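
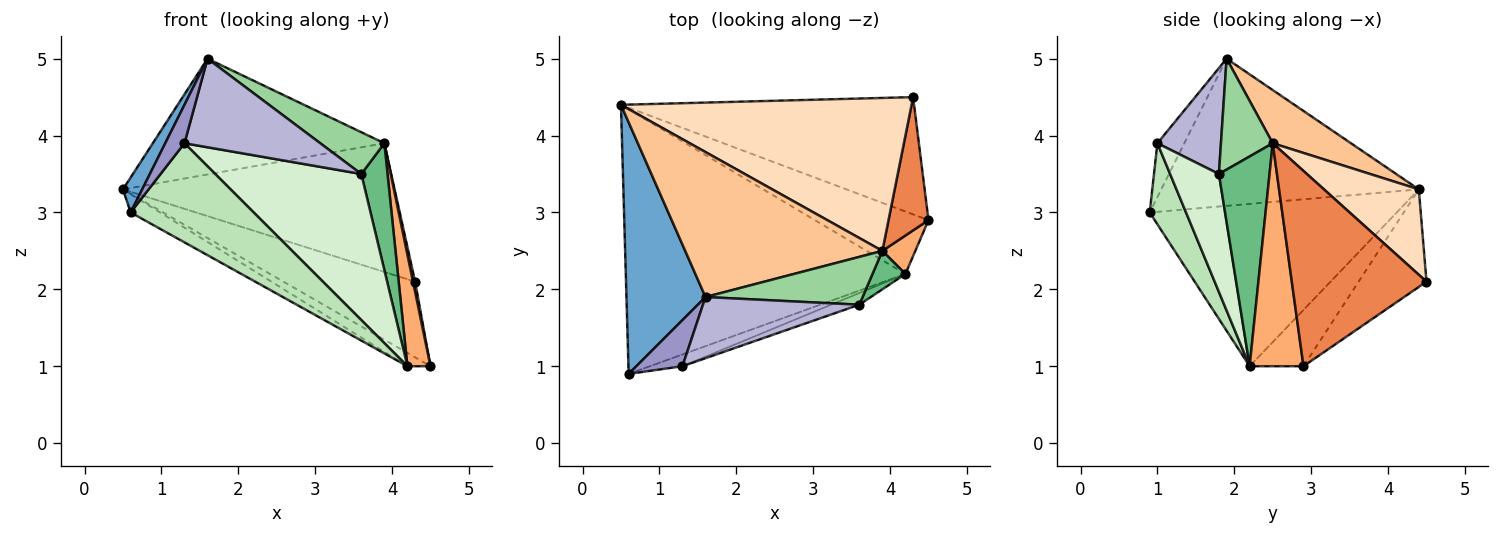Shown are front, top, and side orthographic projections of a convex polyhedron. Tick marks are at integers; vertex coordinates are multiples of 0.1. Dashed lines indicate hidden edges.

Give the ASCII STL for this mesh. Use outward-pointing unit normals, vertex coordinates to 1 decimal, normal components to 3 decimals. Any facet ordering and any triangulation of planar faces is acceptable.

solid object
 facet normal -0.879 -0.066 0.472
  outer loop
   vertex 1.6 1.9 5.0
   vertex 0.5 4.4 3.3
   vertex 0.6 0.9 3.0
  endloop
 endfacet
 facet normal -0.269 0.523 -0.809
  outer loop
   vertex 4.3 4.5 2.1
   vertex 4.5 2.9 1.0
   vertex 0.5 4.4 3.3
  endloop
 endfacet
 facet normal -0.436 0.187 -0.880
  outer loop
   vertex 4.2 2.2 1.0
   vertex 0.5 4.4 3.3
   vertex 4.5 2.9 1.0
  endloop
 endfacet
 facet normal -0.501 0.060 -0.863
  outer loop
   vertex 4.2 2.2 1.0
   vertex 0.6 0.9 3.0
   vertex 0.5 4.4 3.3
  endloop
 endfacet
 facet normal 0.980 -0.015 0.201
  outer loop
   vertex 3.9 2.5 3.9
   vertex 4.5 2.9 1.0
   vertex 4.3 4.5 2.1
  endloop
 endfacet
 facet normal 0.911 -0.390 0.135
  outer loop
   vertex 3.9 2.5 3.9
   vertex 4.2 2.2 1.0
   vertex 4.5 2.9 1.0
  endloop
 endfacet
 facet normal 0.206 0.611 0.765
  outer loop
   vertex 3.9 2.5 3.9
   vertex 0.5 4.4 3.3
   vertex 1.6 1.9 5.0
  endloop
 endfacet
 facet normal 0.219 0.628 0.747
  outer loop
   vertex 3.9 2.5 3.9
   vertex 4.3 4.5 2.1
   vertex 0.5 4.4 3.3
  endloop
 endfacet
 facet normal 0.879 -0.456 0.138
  outer loop
   vertex 3.6 1.8 3.5
   vertex 4.2 2.2 1.0
   vertex 3.9 2.5 3.9
  endloop
 endfacet
 facet normal 0.470 -0.581 0.665
  outer loop
   vertex 3.6 1.8 3.5
   vertex 3.9 2.5 3.9
   vertex 1.6 1.9 5.0
  endloop
 endfacet
 facet normal 0.281 -0.953 -0.113
  outer loop
   vertex 1.3 1.0 3.9
   vertex 0.6 0.9 3.0
   vertex 4.2 2.2 1.0
  endloop
 endfacet
 facet normal 0.316 -0.946 -0.076
  outer loop
   vertex 1.3 1.0 3.9
   vertex 4.2 2.2 1.0
   vertex 3.6 1.8 3.5
  endloop
 endfacet
 facet normal -0.667 -0.477 0.572
  outer loop
   vertex 1.3 1.0 3.9
   vertex 1.6 1.9 5.0
   vertex 0.6 0.9 3.0
  endloop
 endfacet
 facet normal 0.359 -0.768 0.530
  outer loop
   vertex 1.3 1.0 3.9
   vertex 3.6 1.8 3.5
   vertex 1.6 1.9 5.0
  endloop
 endfacet
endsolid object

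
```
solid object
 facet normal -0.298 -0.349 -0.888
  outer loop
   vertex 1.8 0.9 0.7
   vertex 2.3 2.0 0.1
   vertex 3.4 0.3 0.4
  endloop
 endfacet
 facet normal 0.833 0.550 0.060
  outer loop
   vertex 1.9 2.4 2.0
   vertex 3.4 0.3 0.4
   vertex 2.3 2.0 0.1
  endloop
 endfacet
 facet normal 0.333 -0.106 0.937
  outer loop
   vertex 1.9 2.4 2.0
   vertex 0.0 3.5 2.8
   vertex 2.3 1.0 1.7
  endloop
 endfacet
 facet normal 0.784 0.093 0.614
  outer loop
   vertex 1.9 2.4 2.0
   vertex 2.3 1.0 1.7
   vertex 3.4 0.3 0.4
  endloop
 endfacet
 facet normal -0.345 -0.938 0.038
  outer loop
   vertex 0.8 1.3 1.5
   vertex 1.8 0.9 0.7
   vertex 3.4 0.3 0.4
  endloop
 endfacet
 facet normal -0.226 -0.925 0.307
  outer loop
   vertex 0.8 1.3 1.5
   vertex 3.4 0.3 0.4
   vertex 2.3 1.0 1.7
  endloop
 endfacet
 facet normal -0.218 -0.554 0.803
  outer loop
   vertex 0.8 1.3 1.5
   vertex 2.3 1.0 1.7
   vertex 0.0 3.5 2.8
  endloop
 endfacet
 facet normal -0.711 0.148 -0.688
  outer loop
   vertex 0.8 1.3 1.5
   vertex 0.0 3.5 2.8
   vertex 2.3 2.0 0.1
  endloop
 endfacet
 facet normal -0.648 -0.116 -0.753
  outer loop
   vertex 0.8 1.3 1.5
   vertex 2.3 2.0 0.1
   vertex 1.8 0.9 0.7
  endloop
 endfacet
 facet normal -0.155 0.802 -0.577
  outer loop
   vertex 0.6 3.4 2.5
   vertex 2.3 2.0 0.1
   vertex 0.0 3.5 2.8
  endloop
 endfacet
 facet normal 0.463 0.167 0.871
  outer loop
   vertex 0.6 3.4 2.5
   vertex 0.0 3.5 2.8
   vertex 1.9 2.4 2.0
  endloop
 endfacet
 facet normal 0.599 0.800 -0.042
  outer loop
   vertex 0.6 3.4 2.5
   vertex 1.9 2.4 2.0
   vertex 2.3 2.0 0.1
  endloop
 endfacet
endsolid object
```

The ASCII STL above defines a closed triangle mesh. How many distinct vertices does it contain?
8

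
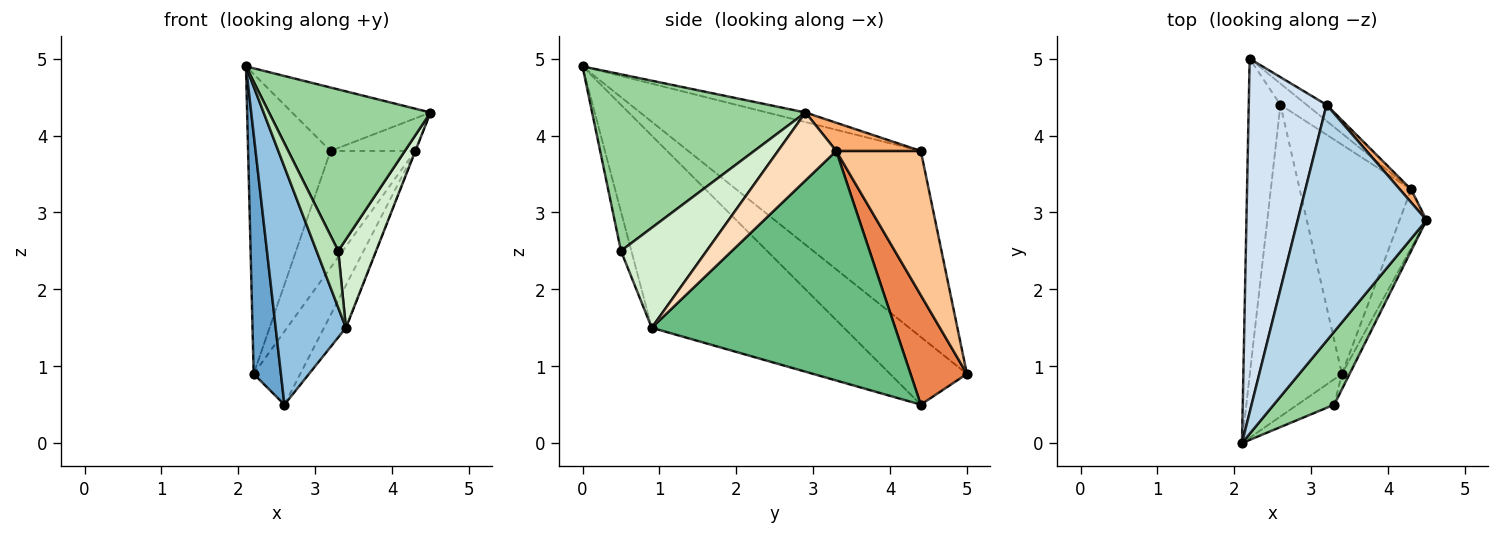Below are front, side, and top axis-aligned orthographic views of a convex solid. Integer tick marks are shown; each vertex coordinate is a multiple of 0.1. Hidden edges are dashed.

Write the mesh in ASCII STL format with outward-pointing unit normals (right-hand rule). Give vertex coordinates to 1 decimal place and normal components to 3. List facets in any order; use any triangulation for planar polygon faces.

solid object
 facet normal -0.862 -0.306 -0.404
  outer loop
   vertex 2.6 4.4 0.5
   vertex 2.1 0.0 4.9
   vertex 2.2 5.0 0.9
  endloop
 endfacet
 facet normal -0.857 -0.313 -0.410
  outer loop
   vertex 3.4 0.9 1.5
   vertex 2.1 0.0 4.9
   vertex 2.6 4.4 0.5
  endloop
 endfacet
 facet normal -0.072 0.259 0.963
  outer loop
   vertex 3.2 4.4 3.8
   vertex 2.1 0.0 4.9
   vertex 4.5 2.9 4.3
  endloop
 endfacet
 facet normal -0.877 0.311 0.367
  outer loop
   vertex 3.2 4.4 3.8
   vertex 2.2 5.0 0.9
   vertex 2.1 0.0 4.9
  endloop
 endfacet
 facet normal 0.758 0.626 -0.182
  outer loop
   vertex 4.3 3.3 3.8
   vertex 2.6 4.4 0.5
   vertex 2.2 5.0 0.9
  endloop
 endfacet
 facet normal 0.680 0.680 0.272
  outer loop
   vertex 4.3 3.3 3.8
   vertex 3.2 4.4 3.8
   vertex 4.5 2.9 4.3
  endloop
 endfacet
 facet normal 0.704 0.704 -0.097
  outer loop
   vertex 4.3 3.3 3.8
   vertex 2.2 5.0 0.9
   vertex 3.2 4.4 3.8
  endloop
 endfacet
 facet normal 0.930 0.004 -0.368
  outer loop
   vertex 4.3 3.3 3.8
   vertex 4.5 2.9 4.3
   vertex 3.4 0.9 1.5
  endloop
 endfacet
 facet normal 0.897 0.081 -0.435
  outer loop
   vertex 4.3 3.3 3.8
   vertex 3.4 0.9 1.5
   vertex 2.6 4.4 0.5
  endloop
 endfacet
 facet normal 0.769 -0.582 0.263
  outer loop
   vertex 3.3 0.5 2.5
   vertex 4.5 2.9 4.3
   vertex 2.1 0.0 4.9
  endloop
 endfacet
 facet normal -0.401 -0.836 -0.375
  outer loop
   vertex 3.3 0.5 2.5
   vertex 2.1 0.0 4.9
   vertex 3.4 0.9 1.5
  endloop
 endfacet
 facet normal 0.912 -0.404 -0.070
  outer loop
   vertex 3.3 0.5 2.5
   vertex 3.4 0.9 1.5
   vertex 4.5 2.9 4.3
  endloop
 endfacet
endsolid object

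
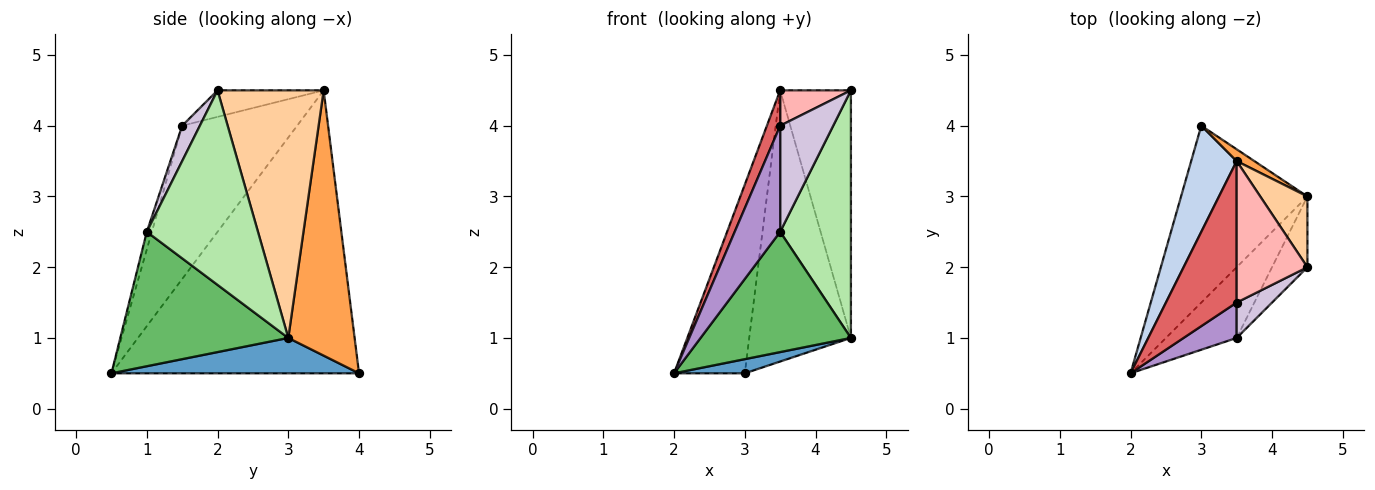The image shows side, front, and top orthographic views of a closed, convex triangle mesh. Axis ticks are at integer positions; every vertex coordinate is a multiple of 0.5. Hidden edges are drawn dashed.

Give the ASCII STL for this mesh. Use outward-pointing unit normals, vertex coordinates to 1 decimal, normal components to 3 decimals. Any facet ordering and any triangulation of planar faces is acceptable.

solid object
 facet normal 0.269 -0.077 -0.960
  outer loop
   vertex 3.0 4.0 0.5
   vertex 4.5 3.0 1.0
   vertex 2.0 0.5 0.5
  endloop
 endfacet
 facet normal -0.950 0.271 0.153
  outer loop
   vertex 3.5 3.5 4.5
   vertex 3.0 4.0 0.5
   vertex 2.0 0.5 0.5
  endloop
 endfacet
 facet normal 0.546 0.837 0.036
  outer loop
   vertex 3.5 3.5 4.5
   vertex 4.5 3.0 1.0
   vertex 3.0 4.0 0.5
  endloop
 endfacet
 facet normal 0.822 0.548 0.157
  outer loop
   vertex 4.5 2.0 4.5
   vertex 4.5 3.0 1.0
   vertex 3.5 3.5 4.5
  endloop
 endfacet
 facet normal 0.694 -0.621 -0.365
  outer loop
   vertex 3.5 1.0 2.5
   vertex 2.0 0.5 0.5
   vertex 4.5 3.0 1.0
  endloop
 endfacet
 facet normal 0.834 -0.531 -0.152
  outer loop
   vertex 3.5 1.0 2.5
   vertex 4.5 3.0 1.0
   vertex 4.5 2.0 4.5
  endloop
 endfacet
 facet normal -0.903 -0.104 0.417
  outer loop
   vertex 3.5 1.5 4.0
   vertex 3.5 3.5 4.5
   vertex 2.0 0.5 0.5
  endloop
 endfacet
 facet normal -0.342 -0.228 0.912
  outer loop
   vertex 3.5 1.5 4.0
   vertex 4.5 2.0 4.5
   vertex 3.5 3.5 4.5
  endloop
 endfacet
 facet normal -0.105 -0.943 0.314
  outer loop
   vertex 3.5 1.5 4.0
   vertex 2.0 0.5 0.5
   vertex 3.5 1.0 2.5
  endloop
 endfacet
 facet normal 0.302 -0.905 0.302
  outer loop
   vertex 3.5 1.5 4.0
   vertex 3.5 1.0 2.5
   vertex 4.5 2.0 4.5
  endloop
 endfacet
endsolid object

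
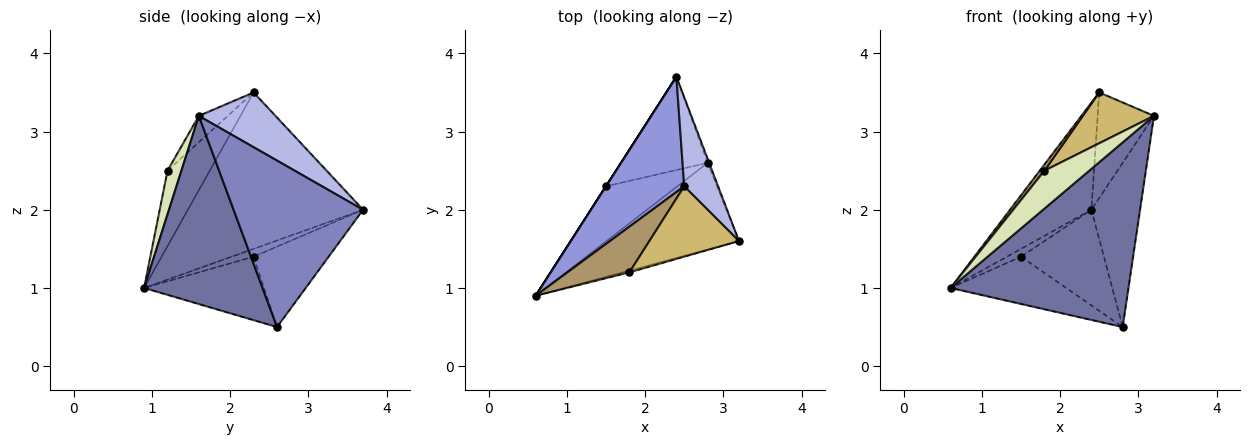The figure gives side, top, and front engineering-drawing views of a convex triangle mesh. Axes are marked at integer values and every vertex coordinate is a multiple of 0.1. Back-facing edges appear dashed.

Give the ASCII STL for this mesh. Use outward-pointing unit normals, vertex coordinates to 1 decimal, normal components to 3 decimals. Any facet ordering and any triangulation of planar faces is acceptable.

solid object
 facet normal 0.516 -0.775 -0.364
  outer loop
   vertex 2.8 2.6 0.5
   vertex 3.2 1.6 3.2
   vertex 0.6 0.9 1.0
  endloop
 endfacet
 facet normal 0.936 0.352 -0.008
  outer loop
   vertex 2.8 2.6 0.5
   vertex 2.4 3.7 2.0
   vertex 3.2 1.6 3.2
  endloop
 endfacet
 facet normal -0.826 0.384 0.413
  outer loop
   vertex 2.5 2.3 3.5
   vertex 2.4 3.7 2.0
   vertex 0.6 0.9 1.0
  endloop
 endfacet
 facet normal 0.721 0.530 0.446
  outer loop
   vertex 2.5 2.3 3.5
   vertex 3.2 1.6 3.2
   vertex 2.4 3.7 2.0
  endloop
 endfacet
 facet normal -0.841 0.541 0.000
  outer loop
   vertex 1.5 2.3 1.4
   vertex 0.6 0.9 1.0
   vertex 2.4 3.7 2.0
  endloop
 endfacet
 facet normal -0.560 0.540 -0.629
  outer loop
   vertex 1.5 2.3 1.4
   vertex 2.8 2.6 0.5
   vertex 0.6 0.9 1.0
  endloop
 endfacet
 facet normal -0.544 0.601 -0.586
  outer loop
   vertex 1.5 2.3 1.4
   vertex 2.4 3.7 2.0
   vertex 2.8 2.6 0.5
  endloop
 endfacet
 facet normal 0.295 -0.954 -0.045
  outer loop
   vertex 1.8 1.2 2.5
   vertex 0.6 0.9 1.0
   vertex 3.2 1.6 3.2
  endloop
 endfacet
 facet normal -0.770 -0.086 0.633
  outer loop
   vertex 1.8 1.2 2.5
   vertex 2.5 2.3 3.5
   vertex 0.6 0.9 1.0
  endloop
 endfacet
 facet normal -0.232 -0.570 0.789
  outer loop
   vertex 1.8 1.2 2.5
   vertex 3.2 1.6 3.2
   vertex 2.5 2.3 3.5
  endloop
 endfacet
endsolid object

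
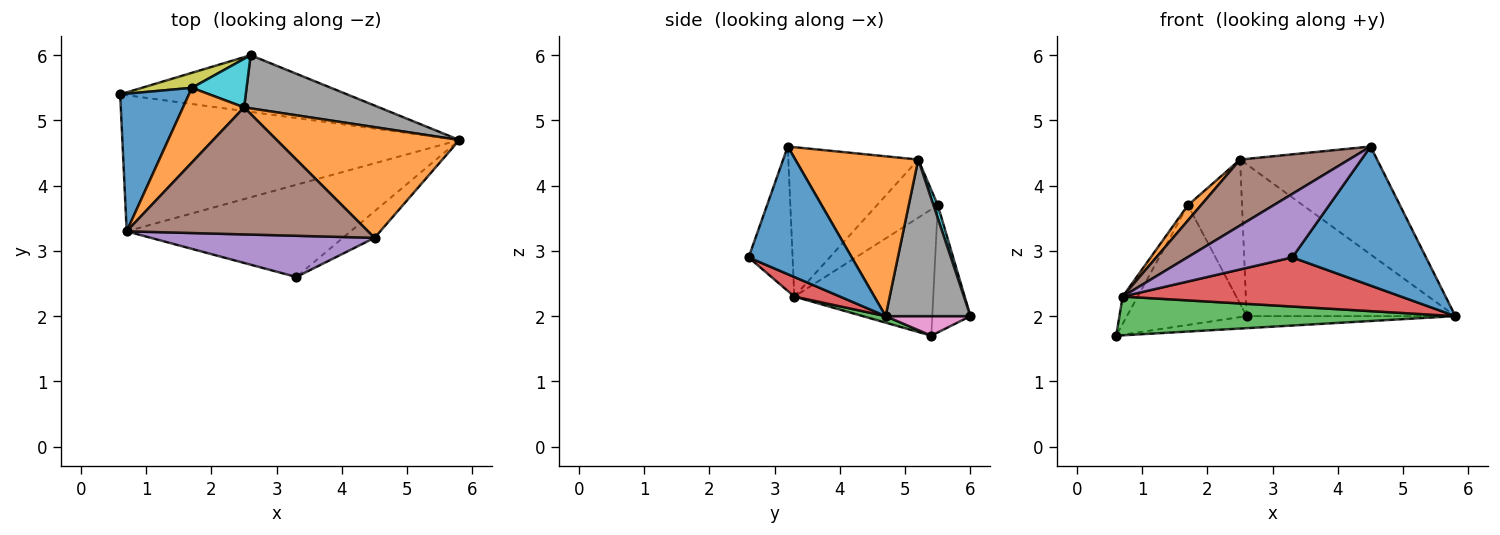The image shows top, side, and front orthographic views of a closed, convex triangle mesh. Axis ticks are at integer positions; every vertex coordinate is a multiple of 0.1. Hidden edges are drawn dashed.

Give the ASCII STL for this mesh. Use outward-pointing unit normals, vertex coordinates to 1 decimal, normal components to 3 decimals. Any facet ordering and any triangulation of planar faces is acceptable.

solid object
 facet normal 0.604 -0.783 -0.150
  outer loop
   vertex 4.5 3.2 4.6
   vertex 3.3 2.6 2.9
   vertex 5.8 4.7 2.0
  endloop
 endfacet
 facet normal 0.531 0.592 0.607
  outer loop
   vertex 2.5 5.2 4.4
   vertex 4.5 3.2 4.6
   vertex 5.8 4.7 2.0
  endloop
 endfacet
 facet normal 0.019 -0.274 -0.962
  outer loop
   vertex 0.7 3.3 2.3
   vertex 0.6 5.4 1.7
   vertex 5.8 4.7 2.0
  endloop
 endfacet
 facet normal 0.077 -0.469 -0.880
  outer loop
   vertex 0.7 3.3 2.3
   vertex 5.8 4.7 2.0
   vertex 3.3 2.6 2.9
  endloop
 endfacet
 facet normal -0.332 -0.792 0.513
  outer loop
   vertex 0.7 3.3 2.3
   vertex 3.3 2.6 2.9
   vertex 4.5 3.2 4.6
  endloop
 endfacet
 facet normal -0.481 -0.404 0.778
  outer loop
   vertex 0.7 3.3 2.3
   vertex 4.5 3.2 4.6
   vertex 2.5 5.2 4.4
  endloop
 endfacet
 facet normal 0.084 0.207 -0.975
  outer loop
   vertex 2.6 6.0 2.0
   vertex 5.8 4.7 2.0
   vertex 0.6 5.4 1.7
  endloop
 endfacet
 facet normal 0.358 0.881 0.309
  outer loop
   vertex 2.6 6.0 2.0
   vertex 2.5 5.2 4.4
   vertex 5.8 4.7 2.0
  endloop
 endfacet
 facet normal -0.302 0.946 0.119
  outer loop
   vertex 1.7 5.5 3.7
   vertex 2.6 6.0 2.0
   vertex 0.6 5.4 1.7
  endloop
 endfacet
 facet normal 0.076 0.945 0.318
  outer loop
   vertex 1.7 5.5 3.7
   vertex 2.5 5.2 4.4
   vertex 2.6 6.0 2.0
  endloop
 endfacet
 facet normal -0.874 0.094 0.476
  outer loop
   vertex 1.7 5.5 3.7
   vertex 0.6 5.4 1.7
   vertex 0.7 3.3 2.3
  endloop
 endfacet
 facet normal -0.682 -0.146 0.717
  outer loop
   vertex 1.7 5.5 3.7
   vertex 0.7 3.3 2.3
   vertex 2.5 5.2 4.4
  endloop
 endfacet
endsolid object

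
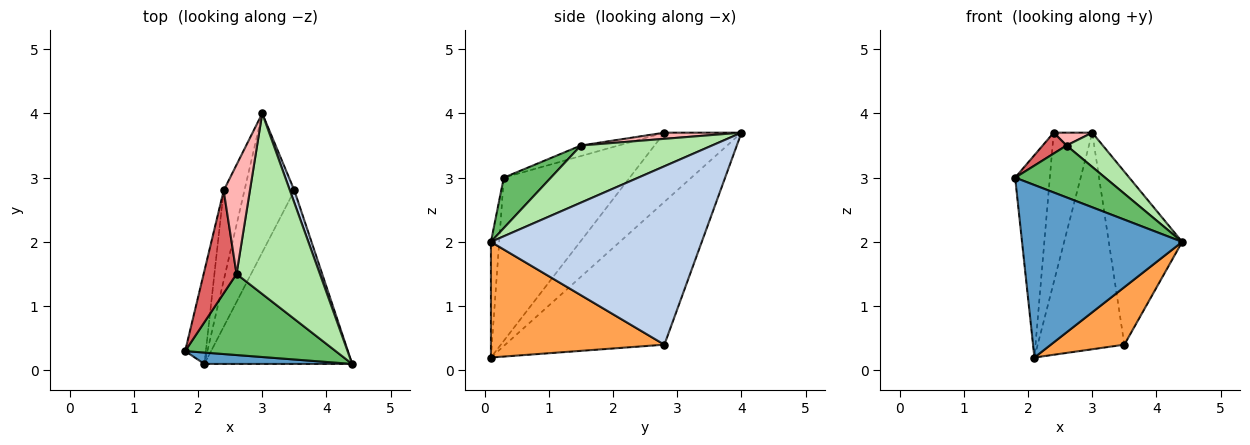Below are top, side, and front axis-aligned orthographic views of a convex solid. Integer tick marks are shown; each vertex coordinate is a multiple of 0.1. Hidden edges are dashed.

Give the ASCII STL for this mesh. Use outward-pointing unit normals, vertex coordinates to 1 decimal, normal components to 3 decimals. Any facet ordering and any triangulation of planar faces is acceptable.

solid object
 facet normal -0.051 -0.997 0.066
  outer loop
   vertex 2.1 0.1 0.2
   vertex 4.4 0.1 2.0
   vertex 1.8 0.3 3.0
  endloop
 endfacet
 facet normal 0.944 0.329 0.024
  outer loop
   vertex 3.5 2.8 0.4
   vertex 3.0 4.0 3.7
   vertex 4.4 0.1 2.0
  endloop
 endfacet
 facet normal 0.596 -0.253 -0.762
  outer loop
   vertex 3.5 2.8 0.4
   vertex 4.4 0.1 2.0
   vertex 2.1 0.1 0.2
  endloop
 endfacet
 facet normal -0.840 0.457 -0.293
  outer loop
   vertex 3.5 2.8 0.4
   vertex 2.1 0.1 0.2
   vertex 3.0 4.0 3.7
  endloop
 endfacet
 facet normal 0.272 -0.519 0.810
  outer loop
   vertex 2.6 1.5 3.5
   vertex 1.8 0.3 3.0
   vertex 4.4 0.1 2.0
  endloop
 endfacet
 facet normal 0.559 -0.155 0.815
  outer loop
   vertex 2.6 1.5 3.5
   vertex 4.4 0.1 2.0
   vertex 3.0 4.0 3.7
  endloop
 endfacet
 facet normal -0.299 -0.190 0.935
  outer loop
   vertex 2.4 2.8 3.7
   vertex 1.8 0.3 3.0
   vertex 2.6 1.5 3.5
  endloop
 endfacet
 facet normal 0.228 -0.114 0.967
  outer loop
   vertex 2.4 2.8 3.7
   vertex 2.6 1.5 3.5
   vertex 3.0 4.0 3.7
  endloop
 endfacet
 facet normal -0.957 0.264 -0.121
  outer loop
   vertex 2.4 2.8 3.7
   vertex 2.1 0.1 0.2
   vertex 1.8 0.3 3.0
  endloop
 endfacet
 facet normal -0.864 0.432 -0.259
  outer loop
   vertex 2.4 2.8 3.7
   vertex 3.0 4.0 3.7
   vertex 2.1 0.1 0.2
  endloop
 endfacet
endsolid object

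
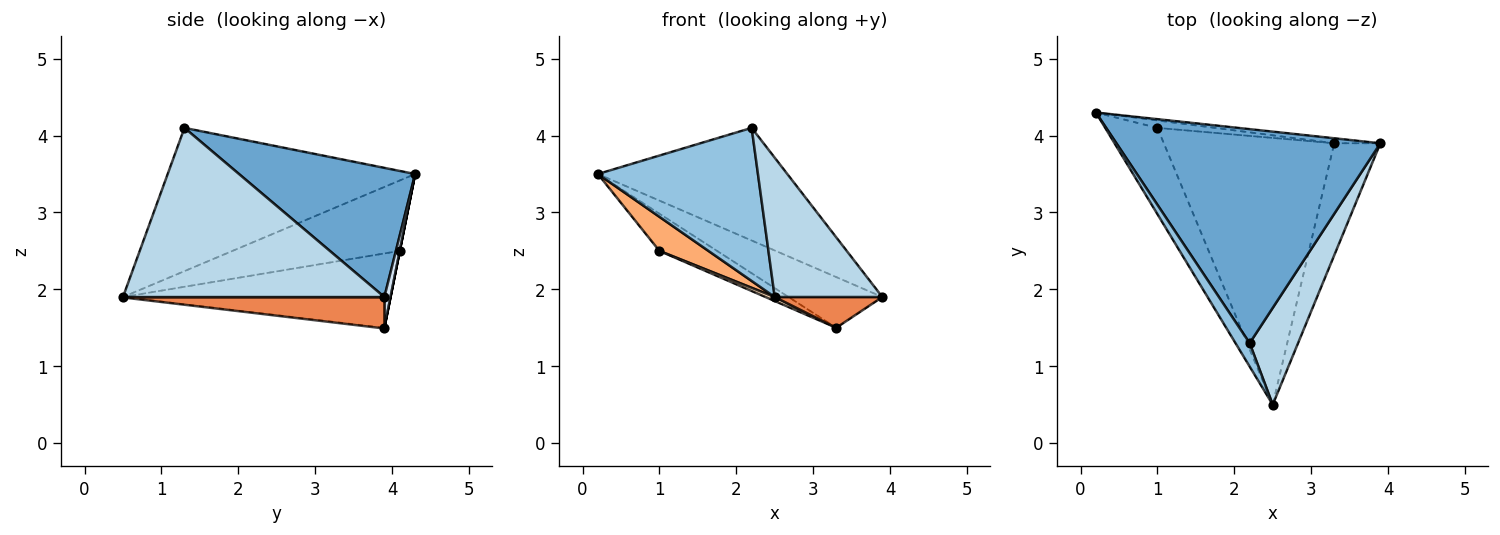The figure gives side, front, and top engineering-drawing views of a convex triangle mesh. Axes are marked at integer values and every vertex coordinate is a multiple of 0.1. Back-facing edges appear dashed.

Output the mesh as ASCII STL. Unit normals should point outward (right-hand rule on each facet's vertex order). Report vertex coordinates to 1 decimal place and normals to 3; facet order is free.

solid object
 facet normal 0.397 0.427 0.812
  outer loop
   vertex 2.2 1.3 4.1
   vertex 3.9 3.9 1.9
   vertex 0.2 4.3 3.5
  endloop
 endfacet
 facet normal -0.837 -0.541 0.083
  outer loop
   vertex 2.2 1.3 4.1
   vertex 0.2 4.3 3.5
   vertex 2.5 0.5 1.9
  endloop
 endfacet
 facet normal 0.894 -0.368 0.256
  outer loop
   vertex 2.2 1.3 4.1
   vertex 2.5 0.5 1.9
   vertex 3.9 3.9 1.9
  endloop
 endfacet
 facet normal 0.065 0.993 -0.098
  outer loop
   vertex 3.3 3.9 1.5
   vertex 0.2 4.3 3.5
   vertex 3.9 3.9 1.9
  endloop
 endfacet
 facet normal 0.541 -0.223 -0.811
  outer loop
   vertex 3.3 3.9 1.5
   vertex 3.9 3.9 1.9
   vertex 2.5 0.5 1.9
  endloop
 endfacet
 facet normal -0.782 -0.229 -0.580
  outer loop
   vertex 1.0 4.1 2.5
   vertex 2.5 0.5 1.9
   vertex 0.2 4.3 3.5
  endloop
 endfacet
 facet normal 0.000 0.981 -0.196
  outer loop
   vertex 1.0 4.1 2.5
   vertex 0.2 4.3 3.5
   vertex 3.3 3.9 1.5
  endloop
 endfacet
 facet normal -0.400 -0.014 -0.917
  outer loop
   vertex 1.0 4.1 2.5
   vertex 3.3 3.9 1.5
   vertex 2.5 0.5 1.9
  endloop
 endfacet
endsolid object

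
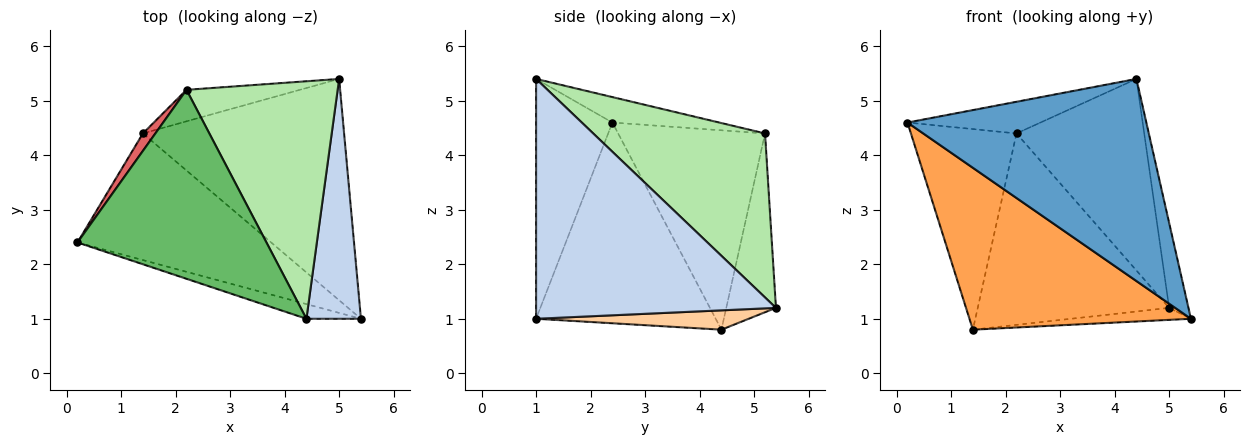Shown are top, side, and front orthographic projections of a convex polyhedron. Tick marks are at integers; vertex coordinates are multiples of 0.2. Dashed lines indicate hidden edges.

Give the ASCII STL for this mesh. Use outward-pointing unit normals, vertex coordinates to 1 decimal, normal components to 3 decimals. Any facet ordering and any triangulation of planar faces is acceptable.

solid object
 facet normal -0.304 -0.950 -0.069
  outer loop
   vertex 4.4 1.0 5.4
   vertex 0.2 2.4 4.6
   vertex 5.4 1.0 1.0
  endloop
 endfacet
 facet normal 0.972 0.078 0.221
  outer loop
   vertex 4.4 1.0 5.4
   vertex 5.4 1.0 1.0
   vertex 5.0 5.4 1.2
  endloop
 endfacet
 facet normal -0.538 -0.664 -0.519
  outer loop
   vertex 1.4 4.4 0.8
   vertex 5.4 1.0 1.0
   vertex 0.2 2.4 4.6
  endloop
 endfacet
 facet normal 0.095 0.054 -0.994
  outer loop
   vertex 1.4 4.4 0.8
   vertex 5.0 5.4 1.2
   vertex 5.4 1.0 1.0
  endloop
 endfacet
 facet normal -0.132 0.164 0.978
  outer loop
   vertex 2.2 5.2 4.4
   vertex 0.2 2.4 4.6
   vertex 4.4 1.0 5.4
  endloop
 endfacet
 facet normal 0.645 0.480 0.595
  outer loop
   vertex 2.2 5.2 4.4
   vertex 4.4 1.0 5.4
   vertex 5.0 5.4 1.2
  endloop
 endfacet
 facet normal -0.811 0.583 0.051
  outer loop
   vertex 2.2 5.2 4.4
   vertex 1.4 4.4 0.8
   vertex 0.2 2.4 4.6
  endloop
 endfacet
 facet normal -0.248 0.956 -0.157
  outer loop
   vertex 2.2 5.2 4.4
   vertex 5.0 5.4 1.2
   vertex 1.4 4.4 0.8
  endloop
 endfacet
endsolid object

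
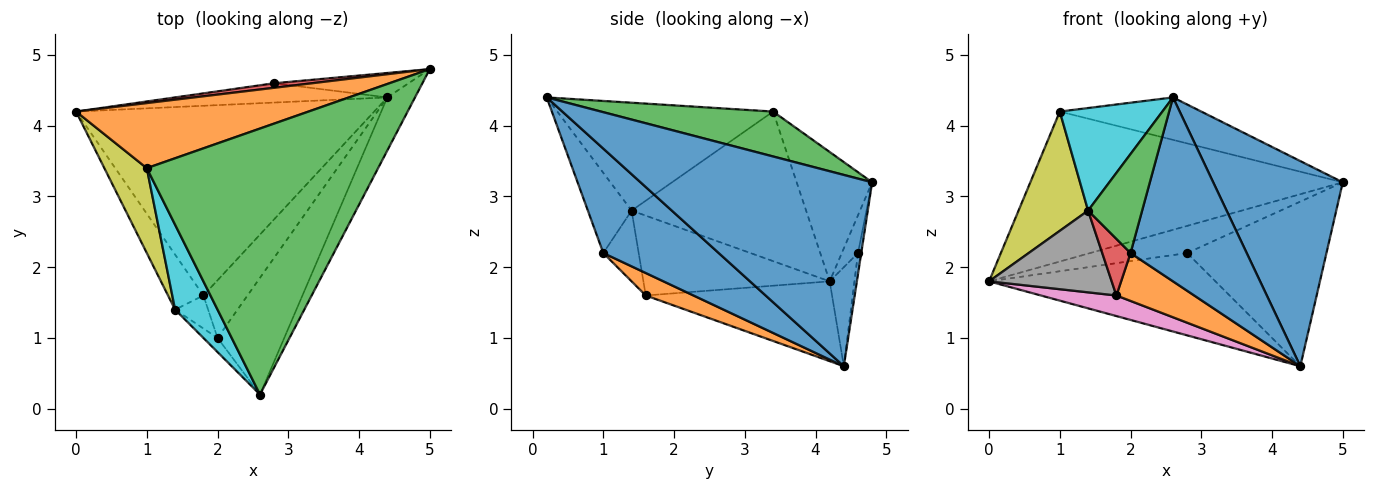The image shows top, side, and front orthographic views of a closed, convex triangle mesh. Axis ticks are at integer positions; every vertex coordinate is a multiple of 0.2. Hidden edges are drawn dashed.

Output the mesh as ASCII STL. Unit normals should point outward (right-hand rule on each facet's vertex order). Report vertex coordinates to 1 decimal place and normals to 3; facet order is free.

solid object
 facet normal 0.866 -0.484 -0.125
  outer loop
   vertex 4.4 4.4 0.6
   vertex 5.0 4.8 3.2
   vertex 2.6 0.2 4.4
  endloop
 endfacet
 facet normal -0.216 0.896 0.389
  outer loop
   vertex 1.0 3.4 4.2
   vertex 5.0 4.8 3.2
   vertex 0.0 4.2 1.8
  endloop
 endfacet
 facet normal 0.188 0.155 0.970
  outer loop
   vertex 1.0 3.4 4.2
   vertex 2.6 0.2 4.4
   vertex 5.0 4.8 3.2
  endloop
 endfacet
 facet normal -0.162 0.973 0.162
  outer loop
   vertex 2.8 4.6 2.2
   vertex 0.0 4.2 1.8
   vertex 5.0 4.8 3.2
  endloop
 endfacet
 facet normal -0.106 0.968 -0.227
  outer loop
   vertex 2.8 4.6 2.2
   vertex 4.4 4.4 0.6
   vertex 0.0 4.2 1.8
  endloop
 endfacet
 facet normal -0.023 0.989 -0.147
  outer loop
   vertex 2.8 4.6 2.2
   vertex 5.0 4.8 3.2
   vertex 4.4 4.4 0.6
  endloop
 endfacet
 facet normal -0.257 -0.104 -0.961
  outer loop
   vertex 1.8 1.6 1.6
   vertex 0.0 4.2 1.8
   vertex 4.4 4.4 0.6
  endloop
 endfacet
 facet normal -0.783 -0.516 -0.347
  outer loop
   vertex 1.4 1.4 2.8
   vertex 0.0 4.2 1.8
   vertex 1.8 1.6 1.6
  endloop
 endfacet
 facet normal -0.898 -0.358 0.255
  outer loop
   vertex 1.4 1.4 2.8
   vertex 1.0 3.4 4.2
   vertex 0.0 4.2 1.8
  endloop
 endfacet
 facet normal -0.851 -0.405 0.335
  outer loop
   vertex 1.4 1.4 2.8
   vertex 2.6 0.2 4.4
   vertex 1.0 3.4 4.2
  endloop
 endfacet
 facet normal 0.643 -0.647 -0.411
  outer loop
   vertex 2.0 1.0 2.2
   vertex 4.4 4.4 0.6
   vertex 2.6 0.2 4.4
  endloop
 endfacet
 facet normal 0.365 -0.595 -0.716
  outer loop
   vertex 2.0 1.0 2.2
   vertex 1.8 1.6 1.6
   vertex 4.4 4.4 0.6
  endloop
 endfacet
 facet normal -0.625 -0.772 -0.110
  outer loop
   vertex 2.0 1.0 2.2
   vertex 2.6 0.2 4.4
   vertex 1.4 1.4 2.8
  endloop
 endfacet
 facet normal -0.734 -0.587 -0.342
  outer loop
   vertex 2.0 1.0 2.2
   vertex 1.4 1.4 2.8
   vertex 1.8 1.6 1.6
  endloop
 endfacet
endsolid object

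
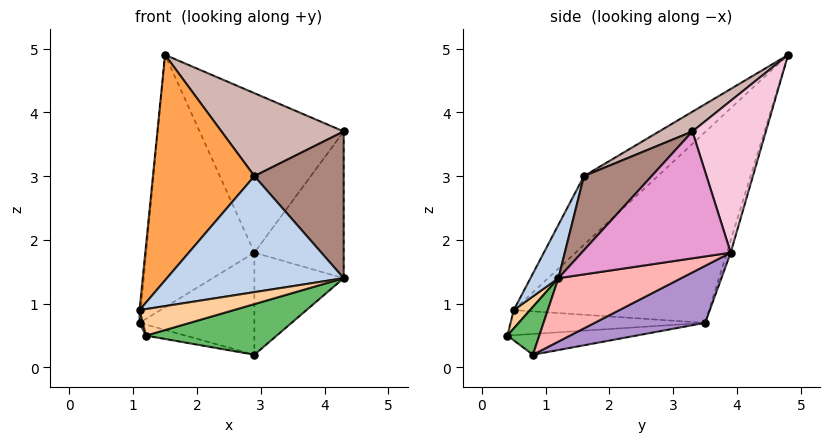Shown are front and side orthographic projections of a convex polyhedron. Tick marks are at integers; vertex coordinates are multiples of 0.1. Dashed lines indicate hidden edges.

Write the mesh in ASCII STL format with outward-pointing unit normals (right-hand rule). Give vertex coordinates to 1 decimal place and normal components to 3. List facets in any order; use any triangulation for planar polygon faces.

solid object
 facet normal -0.996 0.006 0.093
  outer loop
   vertex 1.1 3.5 0.7
   vertex 1.1 0.5 0.9
   vertex 1.5 4.8 4.9
  endloop
 endfacet
 facet normal 0.146 -0.922 0.358
  outer loop
   vertex 2.9 1.6 3.0
   vertex 1.1 0.5 0.9
   vertex 4.3 1.2 1.4
  endloop
 endfacet
 facet normal -0.431 -0.593 0.680
  outer loop
   vertex 2.9 1.6 3.0
   vertex 1.5 4.8 4.9
   vertex 1.1 0.5 0.9
  endloop
 endfacet
 facet normal 0.164 -0.947 0.278
  outer loop
   vertex 1.2 0.4 0.5
   vertex 4.3 1.2 1.4
   vertex 1.1 0.5 0.9
  endloop
 endfacet
 facet normal 0.237 -0.970 0.047
  outer loop
   vertex 1.2 0.4 0.5
   vertex 2.9 0.8 0.2
   vertex 4.3 1.2 1.4
  endloop
 endfacet
 facet normal -0.971 -0.016 -0.239
  outer loop
   vertex 1.2 0.4 0.5
   vertex 1.1 0.5 0.9
   vertex 1.1 3.5 0.7
  endloop
 endfacet
 facet normal -0.187 0.057 -0.981
  outer loop
   vertex 1.2 0.4 0.5
   vertex 1.1 3.5 0.7
   vertex 2.9 0.8 0.2
  endloop
 endfacet
 facet normal 0.533 0.388 -0.752
  outer loop
   vertex 2.9 3.9 1.8
   vertex 4.3 1.2 1.4
   vertex 2.9 0.8 0.2
  endloop
 endfacet
 facet normal 0.404 0.420 -0.813
  outer loop
   vertex 2.9 3.9 1.8
   vertex 2.9 0.8 0.2
   vertex 1.1 3.5 0.7
  endloop
 endfacet
 facet normal -0.034 0.956 -0.293
  outer loop
   vertex 2.9 3.9 1.8
   vertex 1.1 3.5 0.7
   vertex 1.5 4.8 4.9
  endloop
 endfacet
 facet normal 0.488 -0.644 0.588
  outer loop
   vertex 4.3 3.3 3.7
   vertex 2.9 1.6 3.0
   vertex 4.3 1.2 1.4
  endloop
 endfacet
 facet normal 0.126 -0.465 0.876
  outer loop
   vertex 4.3 3.3 3.7
   vertex 1.5 4.8 4.9
   vertex 2.9 1.6 3.0
  endloop
 endfacet
 facet normal 0.776 0.466 -0.425
  outer loop
   vertex 4.3 3.3 3.7
   vertex 4.3 1.2 1.4
   vertex 2.9 3.9 1.8
  endloop
 endfacet
 facet normal 0.454 0.890 -0.053
  outer loop
   vertex 4.3 3.3 3.7
   vertex 2.9 3.9 1.8
   vertex 1.5 4.8 4.9
  endloop
 endfacet
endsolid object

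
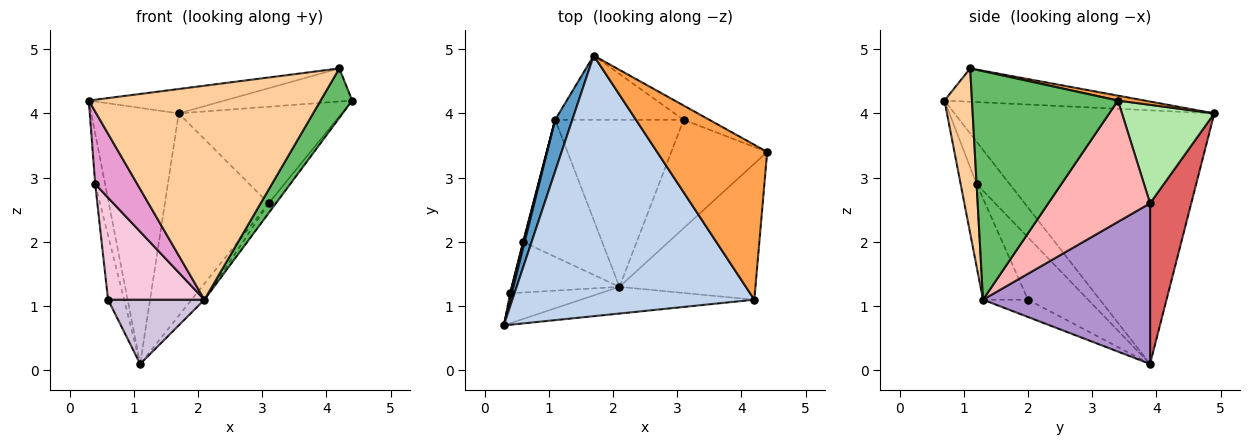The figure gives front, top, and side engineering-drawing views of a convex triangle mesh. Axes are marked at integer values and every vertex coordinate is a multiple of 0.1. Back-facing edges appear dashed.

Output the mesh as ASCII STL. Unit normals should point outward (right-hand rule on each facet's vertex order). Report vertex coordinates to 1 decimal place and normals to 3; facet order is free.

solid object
 facet normal -0.946 0.318 0.064
  outer loop
   vertex 1.1 3.9 0.1
   vertex 0.3 0.7 4.2
   vertex 1.7 4.9 4.0
  endloop
 endfacet
 facet normal -0.136 0.092 0.986
  outer loop
   vertex 4.2 1.1 4.7
   vertex 1.7 4.9 4.0
   vertex 0.3 0.7 4.2
  endloop
 endfacet
 facet normal 0.044 0.209 0.977
  outer loop
   vertex 4.2 1.1 4.7
   vertex 4.4 3.4 4.2
   vertex 1.7 4.9 4.0
  endloop
 endfacet
 facet normal 0.117 -0.986 -0.123
  outer loop
   vertex 4.2 1.1 4.7
   vertex 0.3 0.7 4.2
   vertex 2.1 1.3 1.1
  endloop
 endfacet
 facet normal 0.845 -0.183 -0.503
  outer loop
   vertex 4.2 1.1 4.7
   vertex 2.1 1.3 1.1
   vertex 4.4 3.4 4.2
  endloop
 endfacet
 facet normal 0.489 0.863 -0.128
  outer loop
   vertex 3.1 3.9 2.6
   vertex 1.7 4.9 4.0
   vertex 4.4 3.4 4.2
  endloop
 endfacet
 facet normal 0.354 0.891 -0.283
  outer loop
   vertex 3.1 3.9 2.6
   vertex 1.1 3.9 0.1
   vertex 1.7 4.9 4.0
  endloop
 endfacet
 facet normal 0.783 0.056 -0.619
  outer loop
   vertex 3.1 3.9 2.6
   vertex 4.4 3.4 4.2
   vertex 2.1 1.3 1.1
  endloop
 endfacet
 facet normal 0.779 0.060 -0.624
  outer loop
   vertex 3.1 3.9 2.6
   vertex 2.1 1.3 1.1
   vertex 1.1 3.9 0.1
  endloop
 endfacet
 facet normal -0.194 -0.416 -0.888
  outer loop
   vertex 0.6 2.0 1.1
   vertex 1.1 3.9 0.1
   vertex 2.1 1.3 1.1
  endloop
 endfacet
 facet normal -0.958 0.286 0.036
  outer loop
   vertex 0.4 1.2 2.9
   vertex 0.3 0.7 4.2
   vertex 1.1 3.9 0.1
  endloop
 endfacet
 facet normal -0.966 0.258 0.007
  outer loop
   vertex 0.4 1.2 2.9
   vertex 1.1 3.9 0.1
   vertex 0.6 2.0 1.1
  endloop
 endfacet
 facet normal -0.331 -0.872 -0.361
  outer loop
   vertex 0.4 1.2 2.9
   vertex 2.1 1.3 1.1
   vertex 0.3 0.7 4.2
  endloop
 endfacet
 facet normal -0.386 -0.826 -0.410
  outer loop
   vertex 0.4 1.2 2.9
   vertex 0.6 2.0 1.1
   vertex 2.1 1.3 1.1
  endloop
 endfacet
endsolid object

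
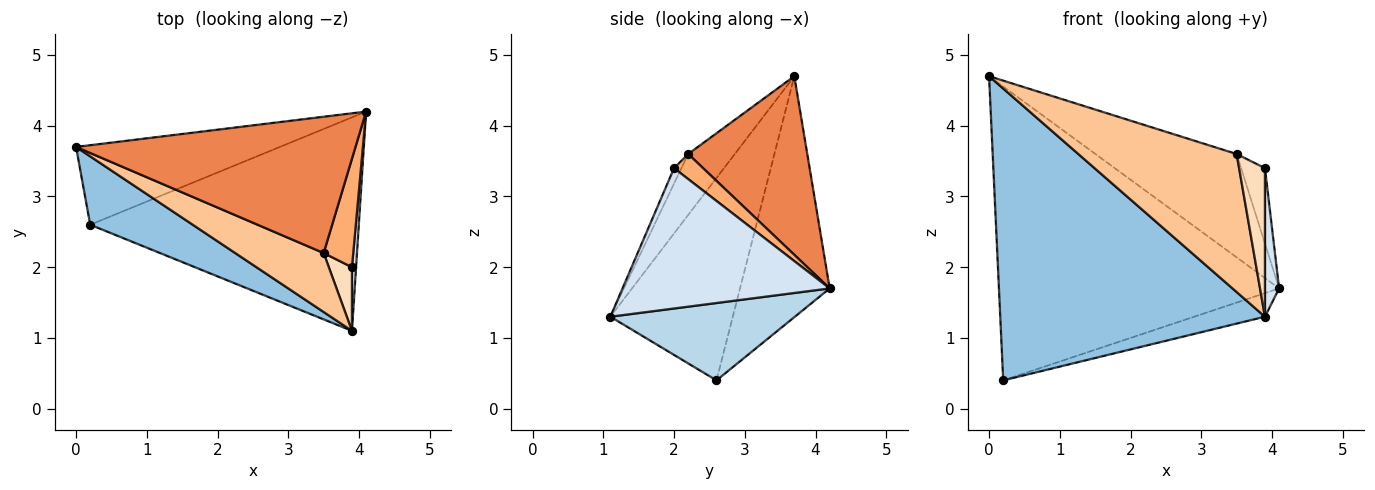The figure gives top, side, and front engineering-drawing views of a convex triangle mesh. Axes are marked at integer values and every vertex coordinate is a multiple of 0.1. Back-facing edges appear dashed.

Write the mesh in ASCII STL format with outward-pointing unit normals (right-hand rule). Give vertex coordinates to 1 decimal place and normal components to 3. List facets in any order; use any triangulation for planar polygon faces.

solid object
 facet normal -0.295 0.922 -0.250
  outer loop
   vertex 0.2 2.6 0.4
   vertex 0.0 3.7 4.7
   vertex 4.1 4.2 1.7
  endloop
 endfacet
 facet normal -0.411 -0.888 0.208
  outer loop
   vertex 0.2 2.6 0.4
   vertex 3.9 1.1 1.3
   vertex 0.0 3.7 4.7
  endloop
 endfacet
 facet normal 0.275 0.106 -0.956
  outer loop
   vertex 0.2 2.6 0.4
   vertex 4.1 4.2 1.7
   vertex 3.9 1.1 1.3
  endloop
 endfacet
 facet normal 0.997 -0.068 0.029
  outer loop
   vertex 3.9 2.0 3.4
   vertex 3.9 1.1 1.3
   vertex 4.1 4.2 1.7
  endloop
 endfacet
 facet normal 0.454 0.538 0.710
  outer loop
   vertex 3.5 2.2 3.6
   vertex 4.1 4.2 1.7
   vertex 0.0 3.7 4.7
  endloop
 endfacet
 facet normal 0.571 0.469 0.674
  outer loop
   vertex 3.5 2.2 3.6
   vertex 3.9 2.0 3.4
   vertex 4.1 4.2 1.7
  endloop
 endfacet
 facet normal -0.261 -0.888 0.379
  outer loop
   vertex 3.5 2.2 3.6
   vertex 0.0 3.7 4.7
   vertex 3.9 1.1 1.3
  endloop
 endfacet
 facet normal -0.254 -0.889 0.381
  outer loop
   vertex 3.5 2.2 3.6
   vertex 3.9 1.1 1.3
   vertex 3.9 2.0 3.4
  endloop
 endfacet
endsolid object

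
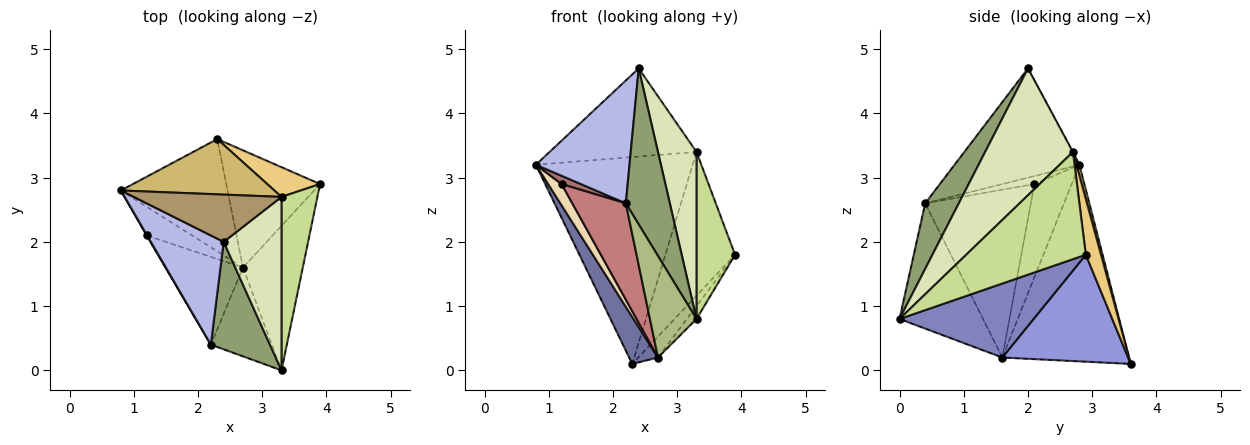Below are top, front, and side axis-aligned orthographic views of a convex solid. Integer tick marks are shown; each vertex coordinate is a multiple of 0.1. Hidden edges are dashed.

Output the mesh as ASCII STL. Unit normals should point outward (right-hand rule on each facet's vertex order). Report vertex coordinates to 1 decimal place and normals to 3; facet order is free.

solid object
 facet normal -0.862 -0.196 -0.468
  outer loop
   vertex 2.7 1.6 0.2
   vertex 0.8 2.8 3.2
   vertex 2.3 3.6 0.1
  endloop
 endfacet
 facet normal 0.776 0.056 -0.628
  outer loop
   vertex 2.7 1.6 0.2
   vertex 3.9 2.9 1.8
   vertex 3.3 0.0 0.8
  endloop
 endfacet
 facet normal 0.747 0.117 -0.655
  outer loop
   vertex 2.7 1.6 0.2
   vertex 2.3 3.6 0.1
   vertex 3.9 2.9 1.8
  endloop
 endfacet
 facet normal -0.706 -0.529 0.471
  outer loop
   vertex 2.2 0.4 2.6
   vertex 2.4 2.0 4.7
   vertex 0.8 2.8 3.2
  endloop
 endfacet
 facet normal 0.533 -0.697 0.480
  outer loop
   vertex 2.2 0.4 2.6
   vertex 3.3 0.0 0.8
   vertex 2.4 2.0 4.7
  endloop
 endfacet
 facet normal -0.804 -0.448 -0.392
  outer loop
   vertex 2.2 0.4 2.6
   vertex 2.7 1.6 0.2
   vertex 3.3 0.0 0.8
  endloop
 endfacet
 facet normal 0.907 -0.292 0.304
  outer loop
   vertex 3.3 2.7 3.4
   vertex 3.3 0.0 0.8
   vertex 3.9 2.9 1.8
  endloop
 endfacet
 facet normal 0.845 -0.371 0.385
  outer loop
   vertex 3.3 2.7 3.4
   vertex 2.4 2.0 4.7
   vertex 3.3 0.0 0.8
  endloop
 endfacet
 facet normal -0.003 0.881 0.473
  outer loop
   vertex 3.3 2.7 3.4
   vertex 0.8 2.8 3.2
   vertex 2.4 2.0 4.7
  endloop
 endfacet
 facet normal 0.018 0.966 0.258
  outer loop
   vertex 3.3 2.7 3.4
   vertex 2.3 3.6 0.1
   vertex 0.8 2.8 3.2
  endloop
 endfacet
 facet normal 0.209 0.958 0.198
  outer loop
   vertex 3.3 2.7 3.4
   vertex 3.9 2.9 1.8
   vertex 2.3 3.6 0.1
  endloop
 endfacet
 facet normal -0.854 -0.309 -0.417
  outer loop
   vertex 1.2 2.1 2.9
   vertex 0.8 2.8 3.2
   vertex 2.7 1.6 0.2
  endloop
 endfacet
 facet normal -0.856 -0.514 0.057
  outer loop
   vertex 1.2 2.1 2.9
   vertex 2.2 0.4 2.6
   vertex 0.8 2.8 3.2
  endloop
 endfacet
 facet normal -0.825 -0.418 -0.381
  outer loop
   vertex 1.2 2.1 2.9
   vertex 2.7 1.6 0.2
   vertex 2.2 0.4 2.6
  endloop
 endfacet
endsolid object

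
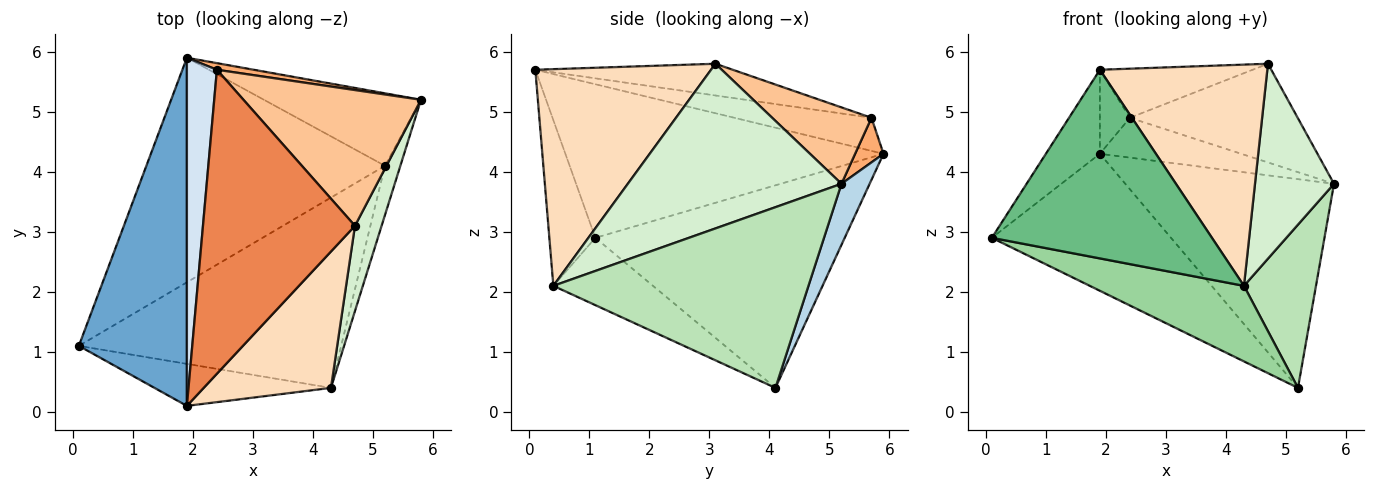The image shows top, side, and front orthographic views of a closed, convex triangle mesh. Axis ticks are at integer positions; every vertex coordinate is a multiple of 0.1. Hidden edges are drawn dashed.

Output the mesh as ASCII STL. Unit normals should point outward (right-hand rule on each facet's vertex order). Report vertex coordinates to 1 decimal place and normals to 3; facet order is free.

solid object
 facet normal -0.810 0.138 0.570
  outer loop
   vertex 1.9 0.1 5.7
   vertex 1.9 5.9 4.3
   vertex 0.1 1.1 2.9
  endloop
 endfacet
 facet normal -0.587 0.422 -0.691
  outer loop
   vertex 5.2 4.1 0.4
   vertex 0.1 1.1 2.9
   vertex 1.9 5.9 4.3
  endloop
 endfacet
 facet normal 0.126 0.937 -0.325
  outer loop
   vertex 5.2 4.1 0.4
   vertex 1.9 5.9 4.3
   vertex 5.8 5.2 3.8
  endloop
 endfacet
 facet normal -0.731 0.160 0.663
  outer loop
   vertex 2.4 5.7 4.9
   vertex 1.9 5.9 4.3
   vertex 1.9 0.1 5.7
  endloop
 endfacet
 facet normal -0.202 0.156 0.967
  outer loop
   vertex 2.4 5.7 4.9
   vertex 1.9 0.1 5.7
   vertex 4.7 3.1 5.8
  endloop
 endfacet
 facet normal 0.194 0.968 0.161
  outer loop
   vertex 2.4 5.7 4.9
   vertex 5.8 5.2 3.8
   vertex 1.9 5.9 4.3
  endloop
 endfacet
 facet normal 0.329 0.555 0.764
  outer loop
   vertex 2.4 5.7 4.9
   vertex 4.7 3.1 5.8
   vertex 5.8 5.2 3.8
  endloop
 endfacet
 facet normal 0.666 -0.635 0.391
  outer loop
   vertex 4.3 0.4 2.1
   vertex 4.7 3.1 5.8
   vertex 1.9 0.1 5.7
  endloop
 endfacet
 facet normal -0.200 -0.956 -0.213
  outer loop
   vertex 4.3 0.4 2.1
   vertex 1.9 0.1 5.7
   vertex 0.1 1.1 2.9
  endloop
 endfacet
 facet normal -0.232 -0.359 -0.904
  outer loop
   vertex 4.3 0.4 2.1
   vertex 0.1 1.1 2.9
   vertex 5.2 4.1 0.4
  endloop
 endfacet
 facet normal 0.959 -0.271 -0.082
  outer loop
   vertex 4.3 0.4 2.1
   vertex 5.2 4.1 0.4
   vertex 5.8 5.2 3.8
  endloop
 endfacet
 facet normal 0.927 -0.343 0.150
  outer loop
   vertex 4.3 0.4 2.1
   vertex 5.8 5.2 3.8
   vertex 4.7 3.1 5.8
  endloop
 endfacet
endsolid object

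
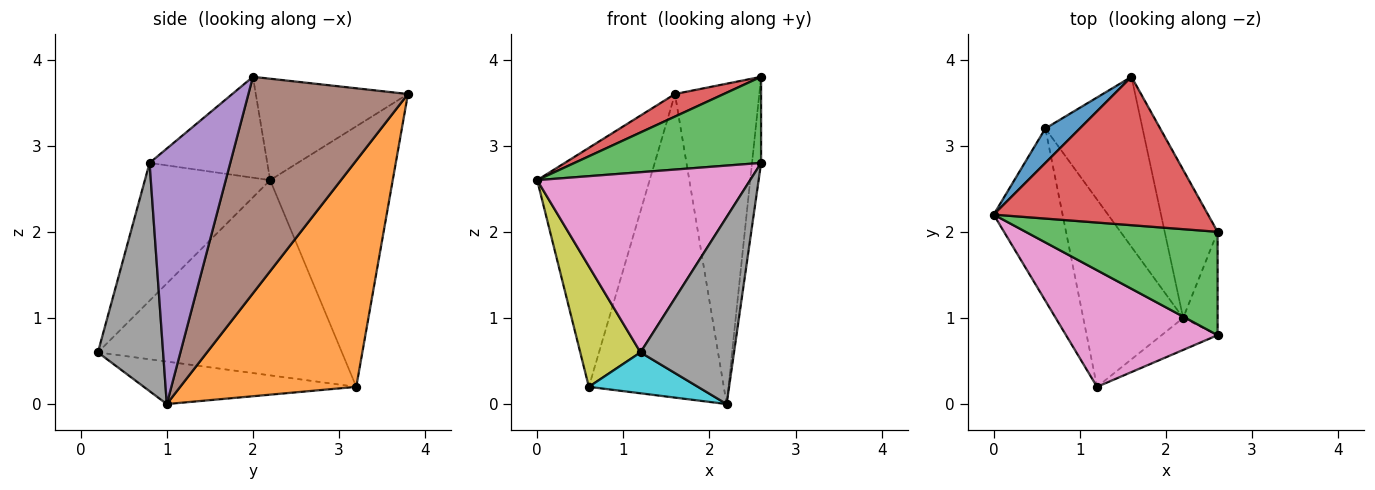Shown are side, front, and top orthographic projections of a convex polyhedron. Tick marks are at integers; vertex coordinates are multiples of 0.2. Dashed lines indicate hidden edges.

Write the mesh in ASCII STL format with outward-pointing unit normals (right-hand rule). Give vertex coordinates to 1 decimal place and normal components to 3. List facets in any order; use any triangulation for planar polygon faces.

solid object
 facet normal -0.733 0.673 0.097
  outer loop
   vertex 0.6 3.2 0.2
   vertex 0.0 2.2 2.6
   vertex 1.6 3.8 3.6
  endloop
 endfacet
 facet normal 0.751 0.576 -0.323
  outer loop
   vertex 0.6 3.2 0.2
   vertex 1.6 3.8 3.6
   vertex 2.2 1.0 0.0
  endloop
 endfacet
 facet normal -0.374 -0.594 0.712
  outer loop
   vertex 2.6 2.0 3.8
   vertex 0.0 2.2 2.6
   vertex 2.6 0.8 2.8
  endloop
 endfacet
 facet normal -0.424 -0.136 0.896
  outer loop
   vertex 2.6 2.0 3.8
   vertex 1.6 3.8 3.6
   vertex 0.0 2.2 2.6
  endloop
 endfacet
 facet normal 0.985 0.111 -0.133
  outer loop
   vertex 2.6 2.0 3.8
   vertex 2.6 0.8 2.8
   vertex 2.2 1.0 0.0
  endloop
 endfacet
 facet normal 0.864 0.457 -0.211
  outer loop
   vertex 2.6 2.0 3.8
   vertex 2.2 1.0 0.0
   vertex 1.6 3.8 3.6
  endloop
 endfacet
 facet normal -0.443 -0.753 0.487
  outer loop
   vertex 1.2 0.2 0.6
   vertex 2.6 0.8 2.8
   vertex 0.0 2.2 2.6
  endloop
 endfacet
 facet normal 0.566 -0.812 -0.139
  outer loop
   vertex 1.2 0.2 0.6
   vertex 2.2 1.0 0.0
   vertex 2.6 0.8 2.8
  endloop
 endfacet
 facet normal -0.918 -0.227 -0.324
  outer loop
   vertex 1.2 0.2 0.6
   vertex 0.0 2.2 2.6
   vertex 0.6 3.2 0.2
  endloop
 endfacet
 facet normal -0.384 -0.197 -0.902
  outer loop
   vertex 1.2 0.2 0.6
   vertex 0.6 3.2 0.2
   vertex 2.2 1.0 0.0
  endloop
 endfacet
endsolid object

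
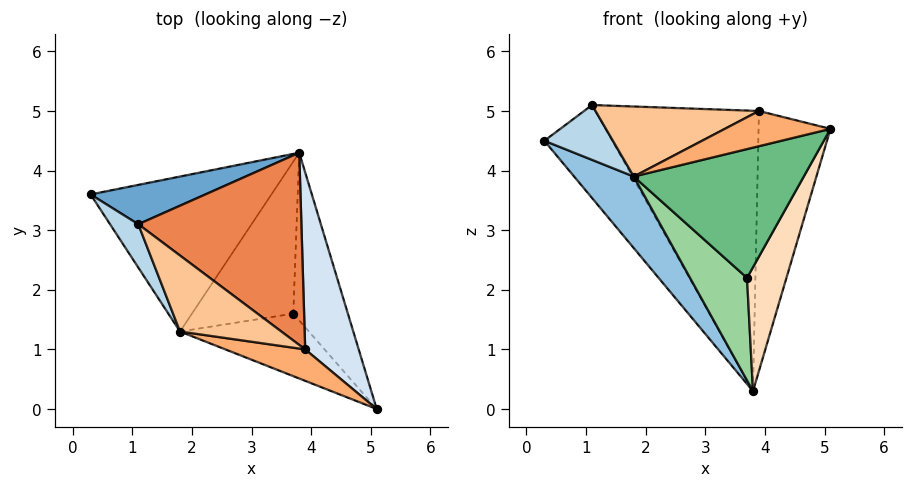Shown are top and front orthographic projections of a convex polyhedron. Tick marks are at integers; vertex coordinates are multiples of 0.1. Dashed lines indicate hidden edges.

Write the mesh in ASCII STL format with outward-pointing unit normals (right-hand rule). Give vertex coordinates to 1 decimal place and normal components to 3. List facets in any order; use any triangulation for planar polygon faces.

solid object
 facet normal 0.273 0.886 0.375
  outer loop
   vertex 1.1 3.1 5.1
   vertex 3.8 4.3 0.3
   vertex 0.3 3.6 4.5
  endloop
 endfacet
 facet normal -0.709 -0.295 -0.640
  outer loop
   vertex 1.8 1.3 3.9
   vertex 0.3 3.6 4.5
   vertex 3.8 4.3 0.3
  endloop
 endfacet
 facet normal -0.691 -0.567 0.448
  outer loop
   vertex 1.8 1.3 3.9
   vertex 1.1 3.1 5.1
   vertex 0.3 3.6 4.5
  endloop
 endfacet
 facet normal 0.638 0.636 0.433
  outer loop
   vertex 3.9 1.0 5.0
   vertex 5.1 0.0 4.7
   vertex 3.8 4.3 0.3
  endloop
 endfacet
 facet normal 0.538 0.695 0.477
  outer loop
   vertex 3.9 1.0 5.0
   vertex 3.8 4.3 0.3
   vertex 1.1 3.1 5.1
  endloop
 endfacet
 facet normal -0.414 -0.679 0.606
  outer loop
   vertex 3.9 1.0 5.0
   vertex 1.8 1.3 3.9
   vertex 5.1 0.0 4.7
  endloop
 endfacet
 facet normal -0.434 -0.610 0.662
  outer loop
   vertex 3.9 1.0 5.0
   vertex 1.1 3.1 5.1
   vertex 1.8 1.3 3.9
  endloop
 endfacet
 facet normal 0.604 -0.474 -0.641
  outer loop
   vertex 3.7 1.6 2.2
   vertex 3.8 4.3 0.3
   vertex 5.1 0.0 4.7
  endloop
 endfacet
 facet normal -0.241 -0.873 -0.424
  outer loop
   vertex 3.7 1.6 2.2
   vertex 5.1 0.0 4.7
   vertex 1.8 1.3 3.9
  endloop
 endfacet
 facet normal -0.547 -0.468 -0.694
  outer loop
   vertex 3.7 1.6 2.2
   vertex 1.8 1.3 3.9
   vertex 3.8 4.3 0.3
  endloop
 endfacet
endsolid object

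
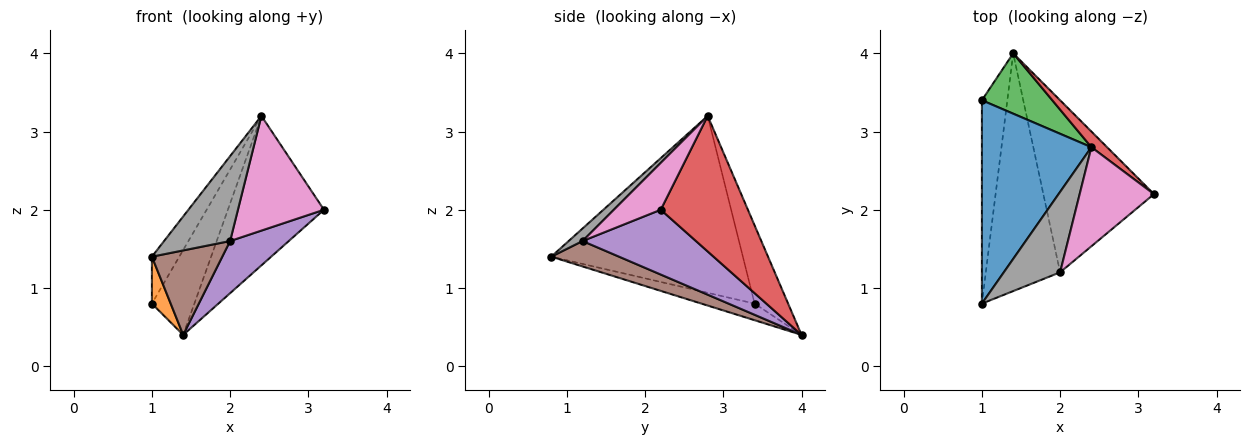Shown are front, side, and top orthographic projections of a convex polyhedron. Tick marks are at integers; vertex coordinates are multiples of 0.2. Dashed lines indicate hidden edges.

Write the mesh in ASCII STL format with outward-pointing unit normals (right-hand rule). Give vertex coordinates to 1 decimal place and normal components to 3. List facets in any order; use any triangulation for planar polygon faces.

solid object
 facet normal -0.844 0.121 0.523
  outer loop
   vertex 2.4 2.8 3.2
   vertex 1.0 3.4 0.8
   vertex 1.0 0.8 1.4
  endloop
 endfacet
 facet normal -0.537 -0.190 -0.822
  outer loop
   vertex 1.4 4.0 0.4
   vertex 1.0 0.8 1.4
   vertex 1.0 3.4 0.8
  endloop
 endfacet
 facet normal -0.541 0.685 0.487
  outer loop
   vertex 1.4 4.0 0.4
   vertex 1.0 3.4 0.8
   vertex 2.4 2.8 3.2
  endloop
 endfacet
 facet normal 0.670 0.739 0.077
  outer loop
   vertex 1.4 4.0 0.4
   vertex 2.4 2.8 3.2
   vertex 3.2 2.2 2.0
  endloop
 endfacet
 facet normal 0.489 -0.253 -0.835
  outer loop
   vertex 2.0 1.2 1.6
   vertex 1.4 4.0 0.4
   vertex 3.2 2.2 2.0
  endloop
 endfacet
 facet normal 0.307 -0.319 -0.897
  outer loop
   vertex 2.0 1.2 1.6
   vertex 1.0 0.8 1.4
   vertex 1.4 4.0 0.4
  endloop
 endfacet
 facet normal 0.382 -0.700 0.604
  outer loop
   vertex 2.0 1.2 1.6
   vertex 3.2 2.2 2.0
   vertex 2.4 2.8 3.2
  endloop
 endfacet
 facet normal 0.151 -0.718 0.680
  outer loop
   vertex 2.0 1.2 1.6
   vertex 2.4 2.8 3.2
   vertex 1.0 0.8 1.4
  endloop
 endfacet
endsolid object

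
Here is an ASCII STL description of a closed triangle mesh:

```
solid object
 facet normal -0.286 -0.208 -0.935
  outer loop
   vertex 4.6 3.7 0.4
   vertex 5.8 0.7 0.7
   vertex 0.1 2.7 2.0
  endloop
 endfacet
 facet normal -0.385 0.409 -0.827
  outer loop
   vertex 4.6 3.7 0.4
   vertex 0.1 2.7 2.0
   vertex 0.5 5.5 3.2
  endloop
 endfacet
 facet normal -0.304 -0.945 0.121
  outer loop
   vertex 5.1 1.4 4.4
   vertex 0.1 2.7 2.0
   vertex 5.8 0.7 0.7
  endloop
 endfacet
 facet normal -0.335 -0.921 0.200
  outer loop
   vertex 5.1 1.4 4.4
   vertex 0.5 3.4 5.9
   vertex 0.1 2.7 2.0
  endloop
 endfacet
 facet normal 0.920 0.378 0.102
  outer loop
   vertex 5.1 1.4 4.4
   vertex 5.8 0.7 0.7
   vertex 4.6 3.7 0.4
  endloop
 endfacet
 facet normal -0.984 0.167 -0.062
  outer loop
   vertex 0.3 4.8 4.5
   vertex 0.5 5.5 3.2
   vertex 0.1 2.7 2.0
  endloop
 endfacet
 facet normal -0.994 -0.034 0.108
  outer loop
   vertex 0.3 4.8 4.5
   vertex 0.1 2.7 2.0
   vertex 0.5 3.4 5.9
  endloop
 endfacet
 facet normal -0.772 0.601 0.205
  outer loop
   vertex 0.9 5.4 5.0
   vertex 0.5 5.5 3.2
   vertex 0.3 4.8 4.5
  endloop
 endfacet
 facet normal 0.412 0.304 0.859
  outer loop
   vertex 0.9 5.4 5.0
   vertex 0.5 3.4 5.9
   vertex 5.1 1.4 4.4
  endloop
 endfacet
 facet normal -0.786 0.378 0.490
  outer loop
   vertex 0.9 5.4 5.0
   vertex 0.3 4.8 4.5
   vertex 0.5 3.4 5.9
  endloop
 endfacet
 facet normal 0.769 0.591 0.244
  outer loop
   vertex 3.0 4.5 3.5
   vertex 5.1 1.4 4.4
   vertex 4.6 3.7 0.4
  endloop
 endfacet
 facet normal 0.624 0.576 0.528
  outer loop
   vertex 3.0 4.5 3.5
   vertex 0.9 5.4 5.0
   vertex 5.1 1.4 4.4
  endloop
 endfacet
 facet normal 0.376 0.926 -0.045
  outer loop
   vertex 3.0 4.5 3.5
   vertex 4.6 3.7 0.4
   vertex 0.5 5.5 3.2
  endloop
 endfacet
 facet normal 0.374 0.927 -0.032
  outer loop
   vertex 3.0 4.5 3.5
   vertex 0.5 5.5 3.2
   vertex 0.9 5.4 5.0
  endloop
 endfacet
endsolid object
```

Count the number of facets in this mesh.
14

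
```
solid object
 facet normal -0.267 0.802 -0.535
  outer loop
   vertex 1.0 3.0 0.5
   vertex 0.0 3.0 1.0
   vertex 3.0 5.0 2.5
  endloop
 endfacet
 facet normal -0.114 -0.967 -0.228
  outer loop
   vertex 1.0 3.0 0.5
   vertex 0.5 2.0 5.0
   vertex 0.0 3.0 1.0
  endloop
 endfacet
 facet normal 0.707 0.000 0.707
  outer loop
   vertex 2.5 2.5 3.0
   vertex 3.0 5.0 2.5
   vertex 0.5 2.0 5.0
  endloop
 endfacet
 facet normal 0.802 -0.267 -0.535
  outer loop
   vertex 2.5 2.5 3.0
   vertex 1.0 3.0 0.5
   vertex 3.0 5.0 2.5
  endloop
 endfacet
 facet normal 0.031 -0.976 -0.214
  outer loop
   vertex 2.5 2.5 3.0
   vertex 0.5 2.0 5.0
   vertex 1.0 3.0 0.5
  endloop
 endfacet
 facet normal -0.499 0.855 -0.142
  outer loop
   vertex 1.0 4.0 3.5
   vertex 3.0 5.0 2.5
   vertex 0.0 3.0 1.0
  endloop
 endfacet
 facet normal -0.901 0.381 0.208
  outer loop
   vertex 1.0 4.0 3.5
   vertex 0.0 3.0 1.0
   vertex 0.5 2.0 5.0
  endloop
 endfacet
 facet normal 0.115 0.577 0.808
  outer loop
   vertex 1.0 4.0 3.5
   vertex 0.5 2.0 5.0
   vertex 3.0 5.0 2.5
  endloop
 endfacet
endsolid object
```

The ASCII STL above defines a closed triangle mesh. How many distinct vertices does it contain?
6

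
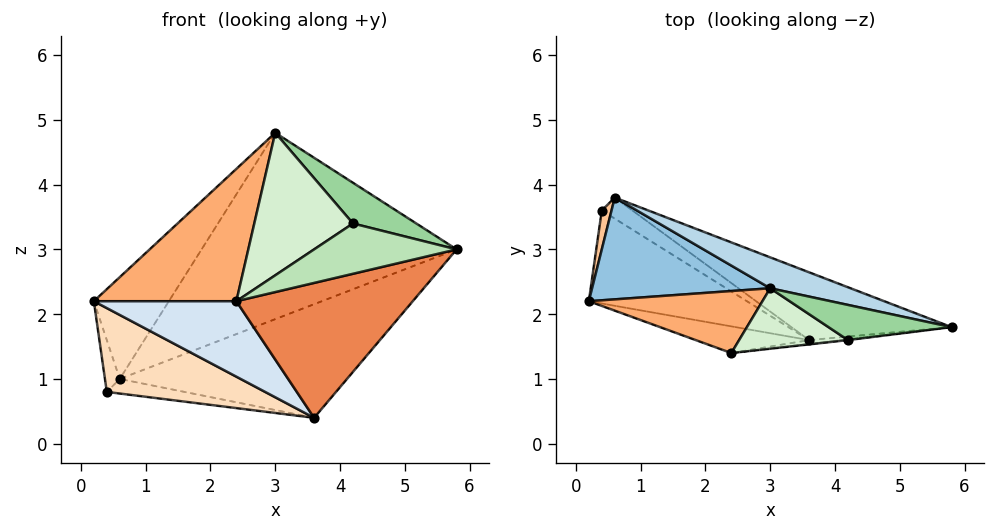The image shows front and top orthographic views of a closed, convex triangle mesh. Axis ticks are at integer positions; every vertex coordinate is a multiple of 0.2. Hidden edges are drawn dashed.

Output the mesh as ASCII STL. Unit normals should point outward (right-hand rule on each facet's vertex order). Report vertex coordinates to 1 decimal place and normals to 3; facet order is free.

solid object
 facet normal 0.466 0.760 -0.453
  outer loop
   vertex 3.6 1.6 0.4
   vertex 0.6 3.8 1.0
   vertex 5.8 1.8 3.0
  endloop
 endfacet
 facet normal -0.577 0.577 0.577
  outer loop
   vertex 3.0 2.4 4.8
   vertex 0.6 3.8 1.0
   vertex 0.2 2.2 2.2
  endloop
 endfacet
 facet normal 0.302 0.941 0.156
  outer loop
   vertex 3.0 2.4 4.8
   vertex 5.8 1.8 3.0
   vertex 0.6 3.8 1.0
  endloop
 endfacet
 facet normal -0.324 -0.892 -0.315
  outer loop
   vertex 2.4 1.4 2.2
   vertex 0.2 2.2 2.2
   vertex 3.6 1.6 0.4
  endloop
 endfacet
 facet normal 0.123 -0.992 -0.028
  outer loop
   vertex 2.4 1.4 2.2
   vertex 3.6 1.6 0.4
   vertex 5.8 1.8 3.0
  endloop
 endfacet
 facet normal -0.313 -0.860 0.403
  outer loop
   vertex 2.4 1.4 2.2
   vertex 3.0 2.4 4.8
   vertex 0.2 2.2 2.2
  endloop
 endfacet
 facet normal -0.814 0.465 0.349
  outer loop
   vertex 0.4 3.6 0.8
   vertex 0.2 2.2 2.2
   vertex 0.6 3.8 1.0
  endloop
 endfacet
 facet normal -0.455 -0.596 -0.661
  outer loop
   vertex 0.4 3.6 0.8
   vertex 3.6 1.6 0.4
   vertex 0.2 2.2 2.2
  endloop
 endfacet
 facet normal 0.245 0.552 -0.797
  outer loop
   vertex 0.4 3.6 0.8
   vertex 0.6 3.8 1.0
   vertex 3.6 1.6 0.4
  endloop
 endfacet
 facet normal 0.250 -0.733 0.633
  outer loop
   vertex 4.2 1.6 3.4
   vertex 5.8 1.8 3.0
   vertex 3.0 2.4 4.8
  endloop
 endfacet
 facet normal 0.120 -0.993 -0.015
  outer loop
   vertex 4.2 1.6 3.4
   vertex 2.4 1.4 2.2
   vertex 5.8 1.8 3.0
  endloop
 endfacet
 facet normal -0.156 -0.909 0.386
  outer loop
   vertex 4.2 1.6 3.4
   vertex 3.0 2.4 4.8
   vertex 2.4 1.4 2.2
  endloop
 endfacet
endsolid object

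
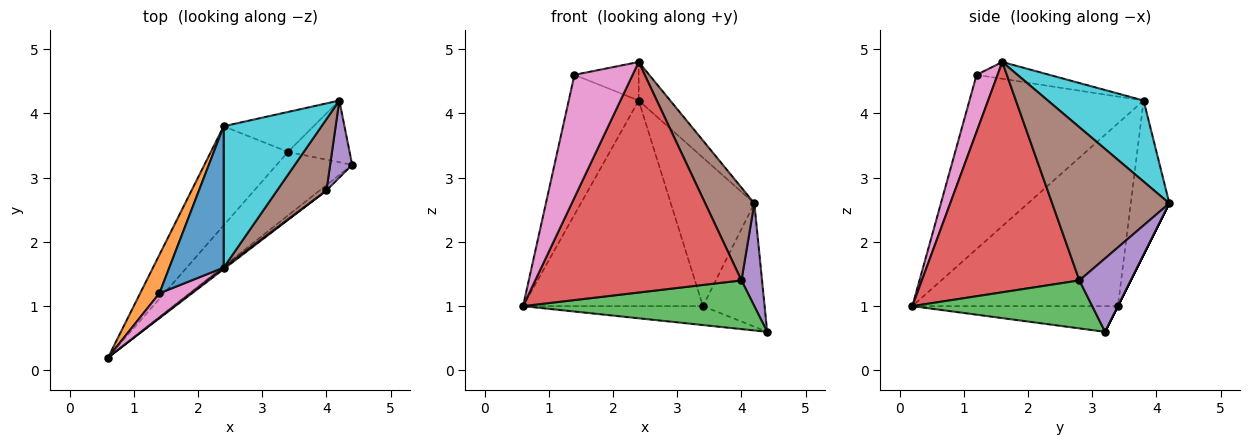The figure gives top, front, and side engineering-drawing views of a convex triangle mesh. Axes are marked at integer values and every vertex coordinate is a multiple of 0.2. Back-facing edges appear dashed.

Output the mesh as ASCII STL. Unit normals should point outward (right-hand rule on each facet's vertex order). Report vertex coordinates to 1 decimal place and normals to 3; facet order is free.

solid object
 facet normal -0.310 0.271 -0.911
  outer loop
   vertex 3.4 3.4 1.0
   vertex 4.4 3.2 0.6
   vertex 0.6 0.2 1.0
  endloop
 endfacet
 facet normal 0.000 0.894 -0.447
  outer loop
   vertex 3.4 3.4 1.0
   vertex 4.2 4.2 2.6
   vertex 4.4 3.2 0.6
  endloop
 endfacet
 facet normal 0.612 -0.786 -0.087
  outer loop
   vertex 4.0 2.8 1.4
   vertex 0.6 0.2 1.0
   vertex 4.4 3.2 0.6
  endloop
 endfacet
 facet normal 0.607 -0.795 0.005
  outer loop
   vertex 4.0 2.8 1.4
   vertex 2.4 1.6 4.8
   vertex 0.6 0.2 1.0
  endloop
 endfacet
 facet normal 0.894 -0.358 0.268
  outer loop
   vertex 4.0 2.8 1.4
   vertex 4.4 3.2 0.6
   vertex 4.2 4.2 2.6
  endloop
 endfacet
 facet normal 0.884 -0.371 0.285
  outer loop
   vertex 4.0 2.8 1.4
   vertex 4.2 4.2 2.6
   vertex 2.4 1.6 4.8
  endloop
 endfacet
 facet normal 0.333 -0.925 0.183
  outer loop
   vertex 1.4 1.2 4.6
   vertex 0.6 0.2 1.0
   vertex 2.4 1.6 4.8
  endloop
 endfacet
 facet normal -0.407 0.882 -0.237
  outer loop
   vertex 2.4 3.8 4.2
   vertex 4.2 4.2 2.6
   vertex 3.4 3.4 1.0
  endloop
 endfacet
 facet normal -0.717 0.628 -0.303
  outer loop
   vertex 2.4 3.8 4.2
   vertex 3.4 3.4 1.0
   vertex 0.6 0.2 1.0
  endloop
 endfacet
 facet normal 0.624 0.206 0.754
  outer loop
   vertex 2.4 3.8 4.2
   vertex 2.4 1.6 4.8
   vertex 4.2 4.2 2.6
  endloop
 endfacet
 facet normal -0.286 0.252 0.925
  outer loop
   vertex 2.4 3.8 4.2
   vertex 1.4 1.2 4.6
   vertex 2.4 1.6 4.8
  endloop
 endfacet
 facet normal -0.923 0.371 0.102
  outer loop
   vertex 2.4 3.8 4.2
   vertex 0.6 0.2 1.0
   vertex 1.4 1.2 4.6
  endloop
 endfacet
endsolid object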